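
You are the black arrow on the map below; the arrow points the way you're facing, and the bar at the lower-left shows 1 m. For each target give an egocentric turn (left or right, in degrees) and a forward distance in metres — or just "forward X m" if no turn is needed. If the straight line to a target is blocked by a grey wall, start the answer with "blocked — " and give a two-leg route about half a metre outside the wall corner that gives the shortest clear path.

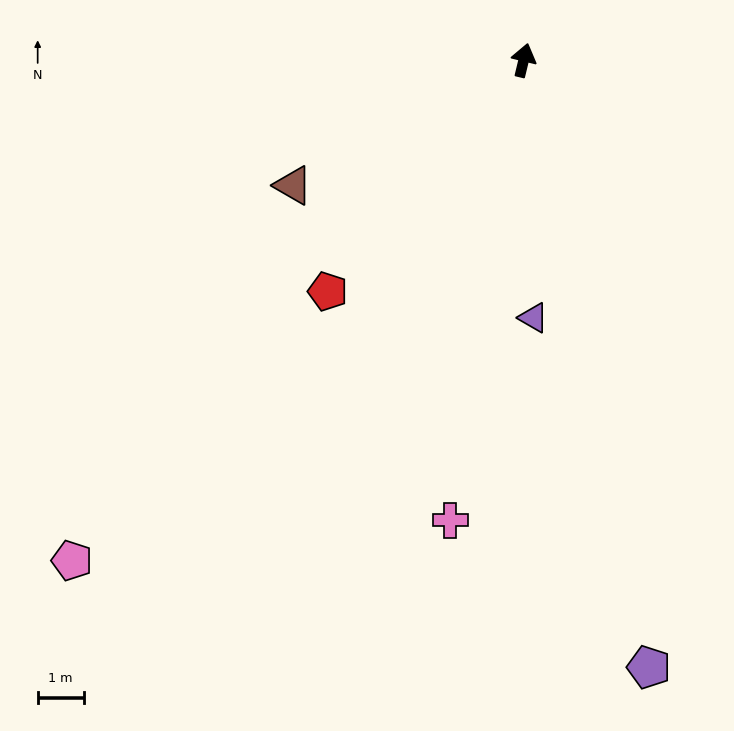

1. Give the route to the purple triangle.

turn right 164°, forward 5.6 m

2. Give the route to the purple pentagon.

turn right 155°, forward 13.5 m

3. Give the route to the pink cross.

turn right 176°, forward 10.2 m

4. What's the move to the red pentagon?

turn left 153°, forward 6.6 m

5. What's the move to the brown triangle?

turn left 132°, forward 5.7 m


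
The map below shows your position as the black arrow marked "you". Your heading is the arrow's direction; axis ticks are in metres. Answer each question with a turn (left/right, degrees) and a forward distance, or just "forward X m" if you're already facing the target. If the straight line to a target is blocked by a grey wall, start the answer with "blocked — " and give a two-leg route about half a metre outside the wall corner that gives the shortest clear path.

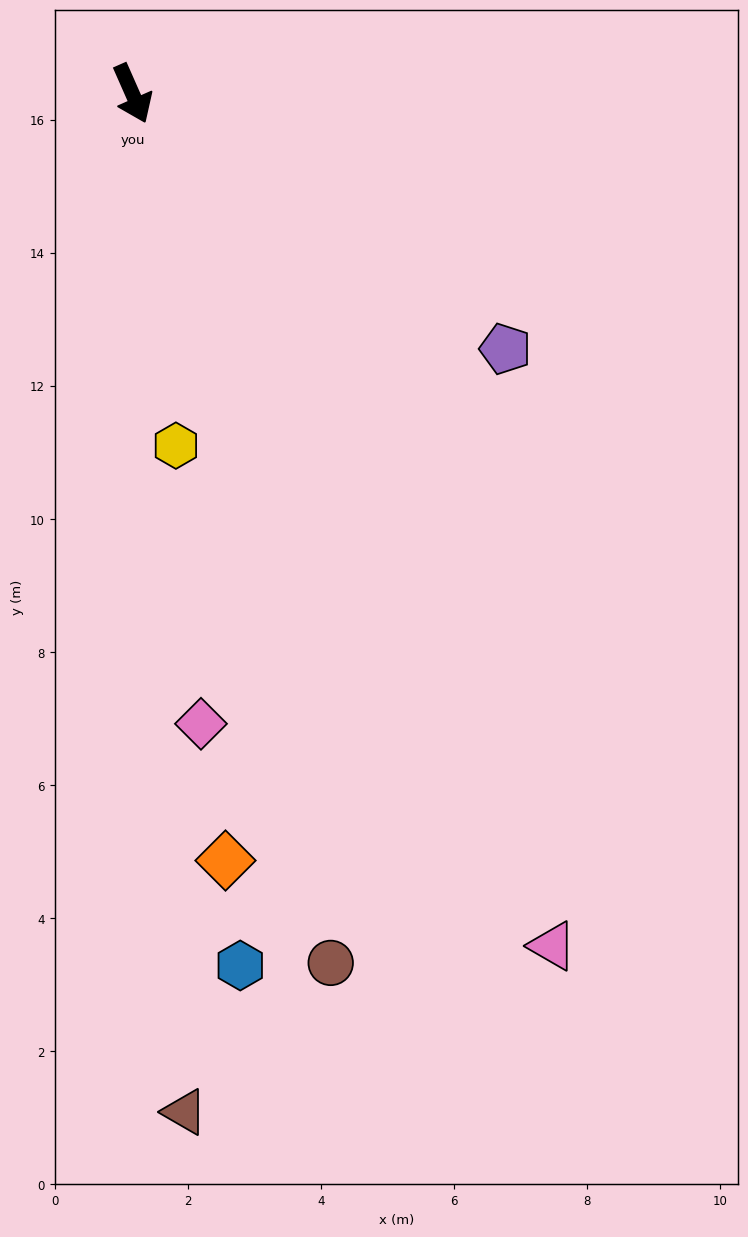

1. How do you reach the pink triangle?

turn left 2°, forward 14.3 m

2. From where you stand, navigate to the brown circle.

turn right 11°, forward 13.4 m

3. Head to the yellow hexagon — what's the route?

turn right 17°, forward 5.3 m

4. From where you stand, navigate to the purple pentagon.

turn left 32°, forward 6.8 m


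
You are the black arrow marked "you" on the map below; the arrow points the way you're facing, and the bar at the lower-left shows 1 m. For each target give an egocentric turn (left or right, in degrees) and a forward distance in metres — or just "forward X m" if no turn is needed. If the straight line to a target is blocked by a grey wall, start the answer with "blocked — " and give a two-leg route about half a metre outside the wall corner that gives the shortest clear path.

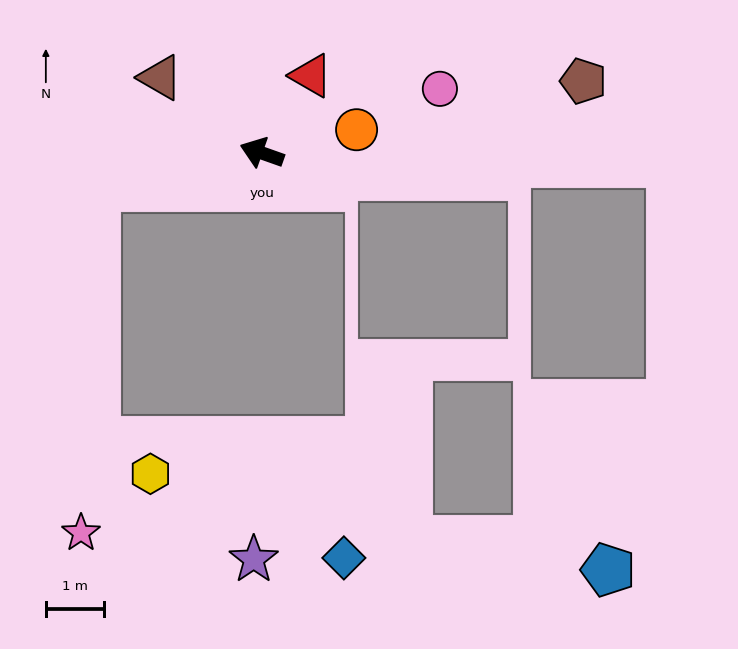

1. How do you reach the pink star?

blocked — turn left 31°, forward 2.9 m, then turn left 76°, forward 5.9 m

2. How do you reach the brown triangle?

turn right 17°, forward 2.2 m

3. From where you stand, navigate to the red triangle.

turn right 103°, forward 1.6 m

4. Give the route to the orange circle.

turn right 147°, forward 1.7 m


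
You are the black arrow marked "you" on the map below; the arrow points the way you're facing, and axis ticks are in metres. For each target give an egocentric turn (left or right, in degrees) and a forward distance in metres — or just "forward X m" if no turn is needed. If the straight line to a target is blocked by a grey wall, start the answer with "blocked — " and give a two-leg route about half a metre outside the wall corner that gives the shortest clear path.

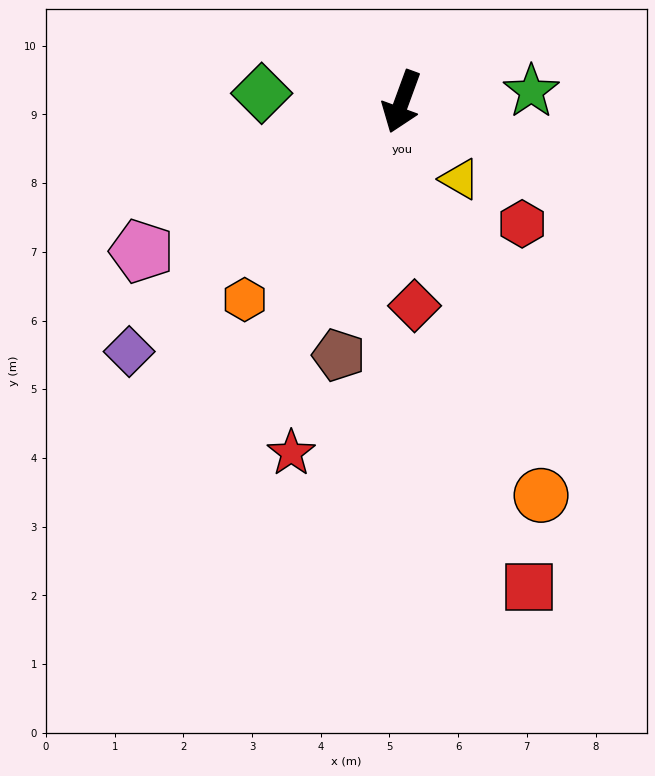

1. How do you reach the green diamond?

turn right 73°, forward 2.0 m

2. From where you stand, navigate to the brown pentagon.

turn left 6°, forward 3.8 m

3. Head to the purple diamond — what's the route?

turn right 27°, forward 5.4 m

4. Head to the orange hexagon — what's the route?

turn right 18°, forward 3.7 m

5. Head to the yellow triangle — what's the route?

turn left 57°, forward 1.4 m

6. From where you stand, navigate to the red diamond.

turn left 24°, forward 3.0 m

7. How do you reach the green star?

turn left 115°, forward 1.9 m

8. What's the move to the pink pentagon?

turn right 40°, forward 4.4 m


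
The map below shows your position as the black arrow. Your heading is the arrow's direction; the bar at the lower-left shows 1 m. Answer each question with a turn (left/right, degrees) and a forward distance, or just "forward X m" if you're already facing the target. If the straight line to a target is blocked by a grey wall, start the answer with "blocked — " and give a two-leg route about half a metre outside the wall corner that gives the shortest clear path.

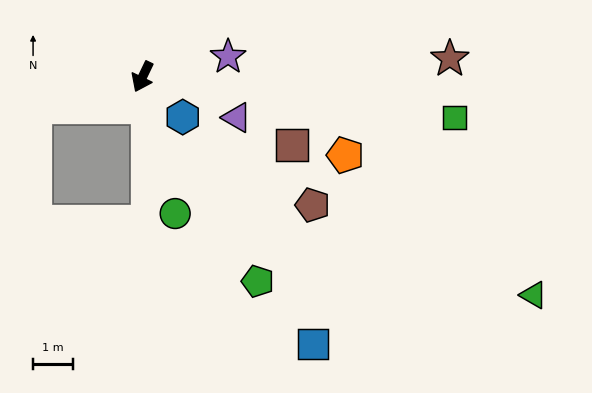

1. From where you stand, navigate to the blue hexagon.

turn left 71°, forward 1.4 m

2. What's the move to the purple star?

turn left 129°, forward 2.2 m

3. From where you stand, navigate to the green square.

turn left 108°, forward 7.8 m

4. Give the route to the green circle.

turn left 39°, forward 3.5 m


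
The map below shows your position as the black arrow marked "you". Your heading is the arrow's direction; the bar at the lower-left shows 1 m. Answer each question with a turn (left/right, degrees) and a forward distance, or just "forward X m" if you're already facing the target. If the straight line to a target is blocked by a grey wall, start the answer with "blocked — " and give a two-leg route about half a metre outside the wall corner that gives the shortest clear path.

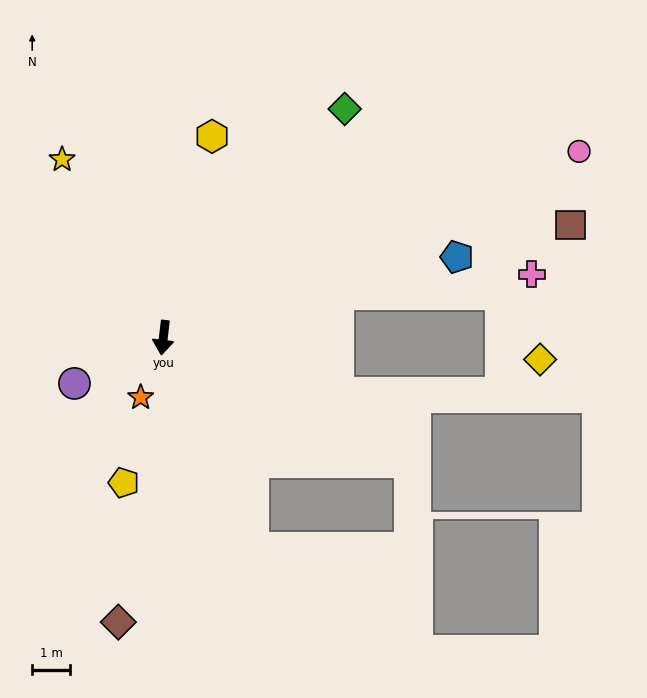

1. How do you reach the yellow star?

turn right 144°, forward 5.4 m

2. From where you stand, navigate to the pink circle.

turn left 121°, forward 12.1 m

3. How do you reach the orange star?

turn right 14°, forward 1.7 m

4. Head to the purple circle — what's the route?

turn right 56°, forward 2.6 m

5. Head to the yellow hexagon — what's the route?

turn left 173°, forward 5.5 m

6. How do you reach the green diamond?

turn left 148°, forward 7.7 m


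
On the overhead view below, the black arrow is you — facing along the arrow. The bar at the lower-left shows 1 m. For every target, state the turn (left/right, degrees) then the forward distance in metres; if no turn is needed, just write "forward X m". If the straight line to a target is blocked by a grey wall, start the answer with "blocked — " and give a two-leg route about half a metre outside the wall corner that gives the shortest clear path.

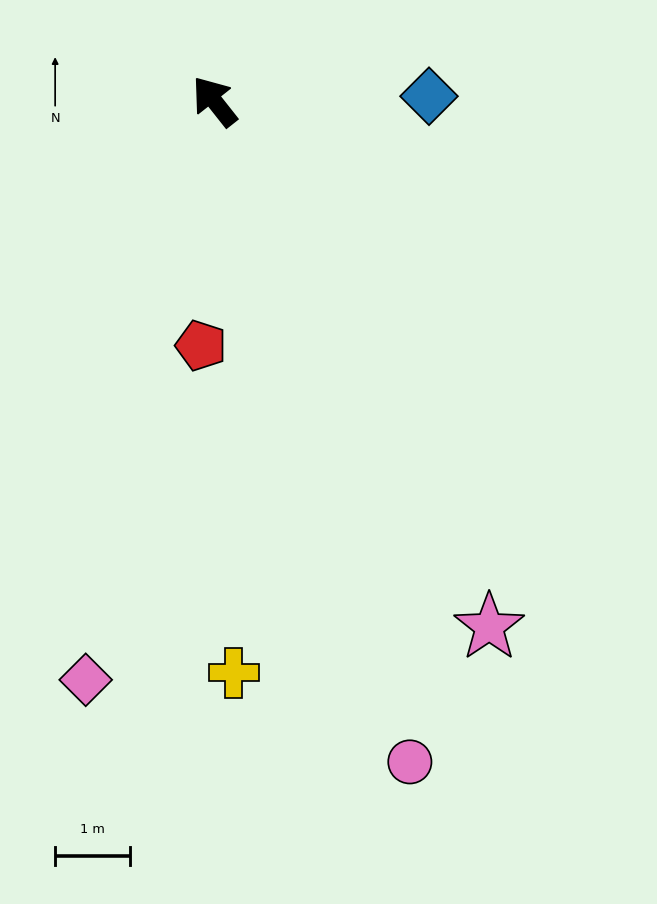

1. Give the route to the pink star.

turn left 169°, forward 7.9 m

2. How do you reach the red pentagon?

turn left 139°, forward 3.3 m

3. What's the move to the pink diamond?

turn left 129°, forward 7.9 m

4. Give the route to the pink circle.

turn left 158°, forward 9.2 m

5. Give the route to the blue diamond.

turn right 127°, forward 2.9 m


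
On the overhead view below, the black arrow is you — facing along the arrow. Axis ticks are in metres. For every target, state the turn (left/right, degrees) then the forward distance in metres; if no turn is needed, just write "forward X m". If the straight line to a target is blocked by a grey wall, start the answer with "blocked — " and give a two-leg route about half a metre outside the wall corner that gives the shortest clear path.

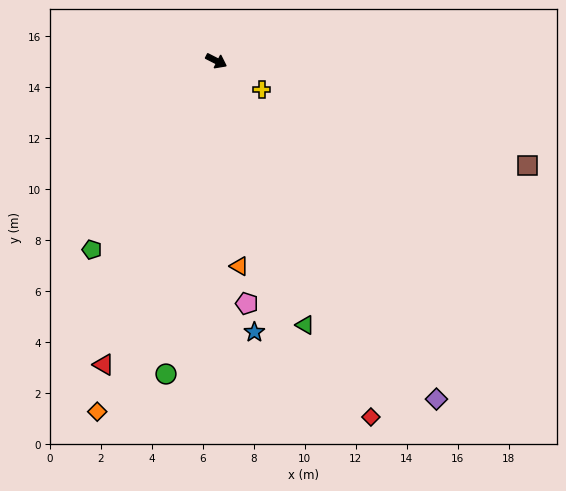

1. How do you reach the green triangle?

turn right 44°, forward 10.9 m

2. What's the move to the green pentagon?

turn right 96°, forward 8.9 m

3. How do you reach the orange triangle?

turn right 57°, forward 8.1 m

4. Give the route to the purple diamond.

turn right 30°, forward 15.8 m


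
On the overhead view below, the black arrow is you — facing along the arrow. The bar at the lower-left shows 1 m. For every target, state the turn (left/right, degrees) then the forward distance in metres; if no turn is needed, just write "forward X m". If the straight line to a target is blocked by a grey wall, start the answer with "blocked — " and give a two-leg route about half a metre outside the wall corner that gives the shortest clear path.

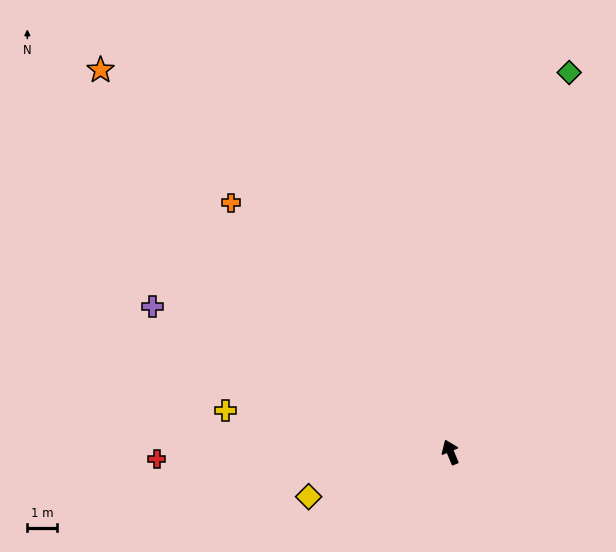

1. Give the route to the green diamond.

turn right 40°, forward 13.2 m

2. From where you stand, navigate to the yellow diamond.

turn left 85°, forward 4.9 m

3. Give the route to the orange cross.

turn left 19°, forward 11.1 m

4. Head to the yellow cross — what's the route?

turn left 57°, forward 7.6 m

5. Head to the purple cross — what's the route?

turn left 41°, forward 11.0 m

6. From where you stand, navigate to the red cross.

turn left 69°, forward 9.8 m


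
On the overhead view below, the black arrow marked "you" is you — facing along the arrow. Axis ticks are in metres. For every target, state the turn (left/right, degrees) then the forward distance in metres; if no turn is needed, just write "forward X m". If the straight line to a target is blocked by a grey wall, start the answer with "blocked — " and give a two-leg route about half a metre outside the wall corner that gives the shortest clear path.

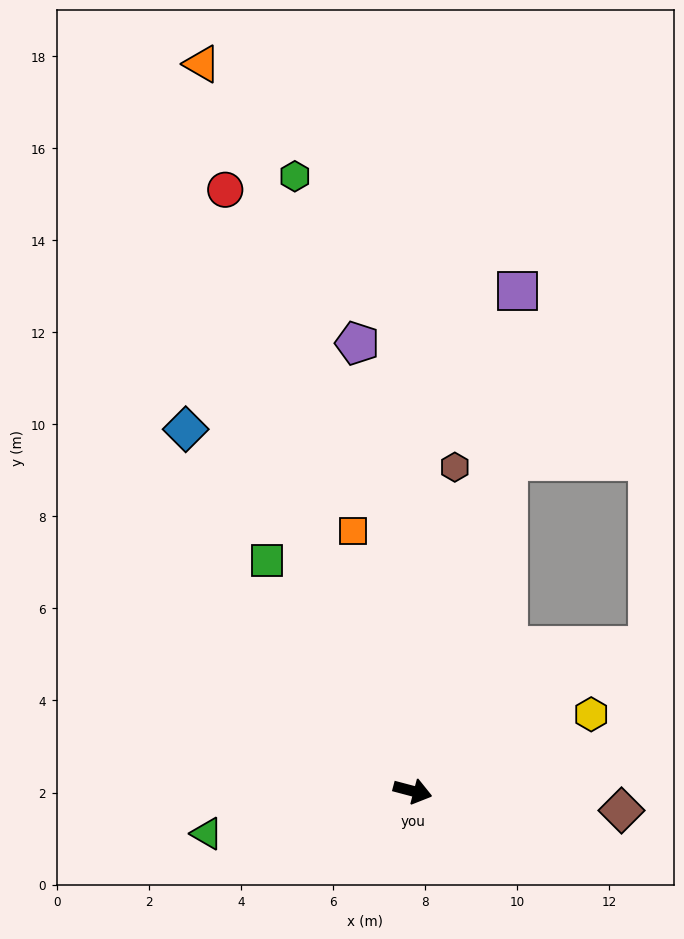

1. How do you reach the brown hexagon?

turn left 97°, forward 7.1 m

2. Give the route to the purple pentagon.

turn left 112°, forward 9.8 m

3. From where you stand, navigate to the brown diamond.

turn left 10°, forward 4.6 m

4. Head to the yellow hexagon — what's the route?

turn left 38°, forward 4.2 m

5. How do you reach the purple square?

turn left 93°, forward 11.1 m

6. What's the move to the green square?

turn left 137°, forward 5.9 m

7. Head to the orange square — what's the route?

turn left 118°, forward 5.8 m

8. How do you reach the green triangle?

turn right 153°, forward 4.6 m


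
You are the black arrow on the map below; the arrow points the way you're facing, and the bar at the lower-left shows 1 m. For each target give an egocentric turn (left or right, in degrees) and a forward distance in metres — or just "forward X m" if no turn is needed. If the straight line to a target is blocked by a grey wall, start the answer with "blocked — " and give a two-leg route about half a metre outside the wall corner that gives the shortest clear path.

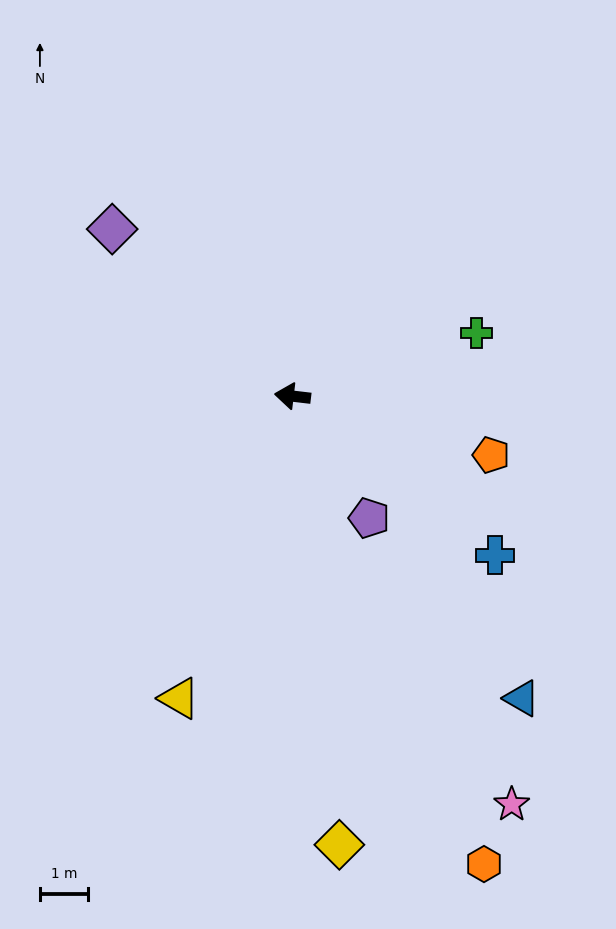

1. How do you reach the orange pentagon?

turn left 170°, forward 4.3 m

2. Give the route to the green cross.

turn right 154°, forward 4.0 m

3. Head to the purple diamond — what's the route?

turn right 36°, forward 5.1 m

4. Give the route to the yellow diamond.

turn left 103°, forward 9.3 m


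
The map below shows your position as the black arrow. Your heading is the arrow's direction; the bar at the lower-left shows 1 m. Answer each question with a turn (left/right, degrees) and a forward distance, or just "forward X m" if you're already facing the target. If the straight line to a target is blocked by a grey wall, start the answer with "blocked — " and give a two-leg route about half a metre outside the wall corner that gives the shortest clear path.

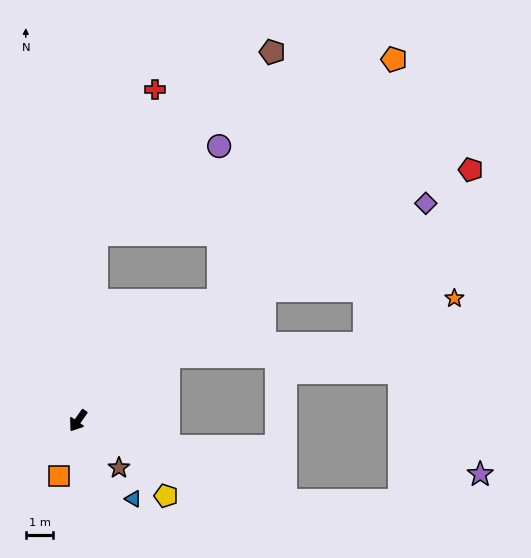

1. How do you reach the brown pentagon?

blocked — turn left 166°, forward 6.7 m, then turn left 37°, forward 9.2 m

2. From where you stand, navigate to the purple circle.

blocked — turn right 151°, forward 6.8 m, then turn right 48°, forward 5.5 m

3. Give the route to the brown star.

turn left 76°, forward 2.3 m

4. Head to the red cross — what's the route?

blocked — turn right 151°, forward 6.8 m, then turn right 16°, forward 5.6 m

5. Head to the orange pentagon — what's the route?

blocked — turn left 166°, forward 6.7 m, then turn left 13°, forward 10.8 m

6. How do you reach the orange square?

turn left 16°, forward 2.1 m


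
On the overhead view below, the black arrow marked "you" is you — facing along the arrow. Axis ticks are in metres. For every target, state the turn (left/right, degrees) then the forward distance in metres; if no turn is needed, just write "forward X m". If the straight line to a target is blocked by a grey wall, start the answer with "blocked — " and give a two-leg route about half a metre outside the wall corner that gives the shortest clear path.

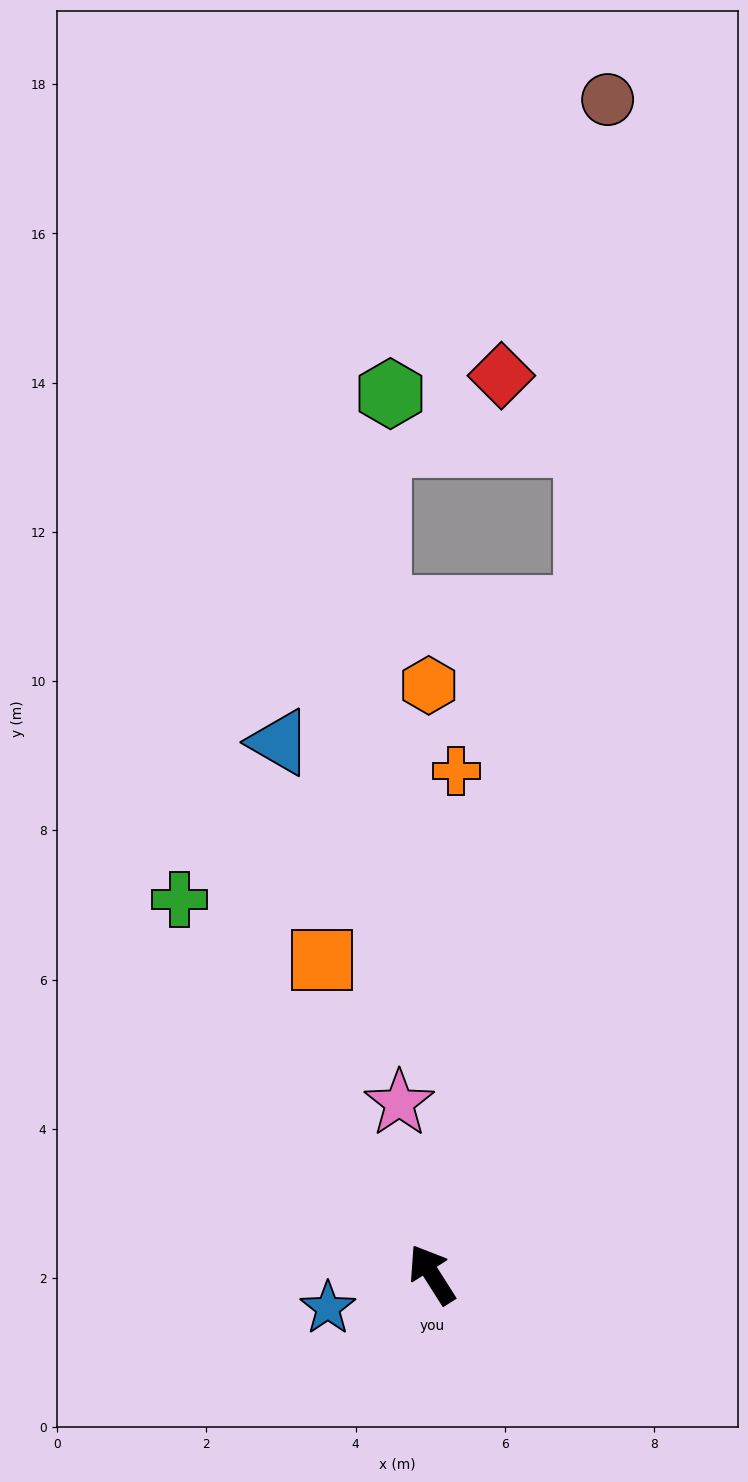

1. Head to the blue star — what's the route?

turn left 76°, forward 1.5 m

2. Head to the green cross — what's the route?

forward 6.1 m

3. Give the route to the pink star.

turn right 22°, forward 2.3 m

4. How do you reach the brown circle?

blocked — turn right 45°, forward 9.2 m, then turn left 10°, forward 6.8 m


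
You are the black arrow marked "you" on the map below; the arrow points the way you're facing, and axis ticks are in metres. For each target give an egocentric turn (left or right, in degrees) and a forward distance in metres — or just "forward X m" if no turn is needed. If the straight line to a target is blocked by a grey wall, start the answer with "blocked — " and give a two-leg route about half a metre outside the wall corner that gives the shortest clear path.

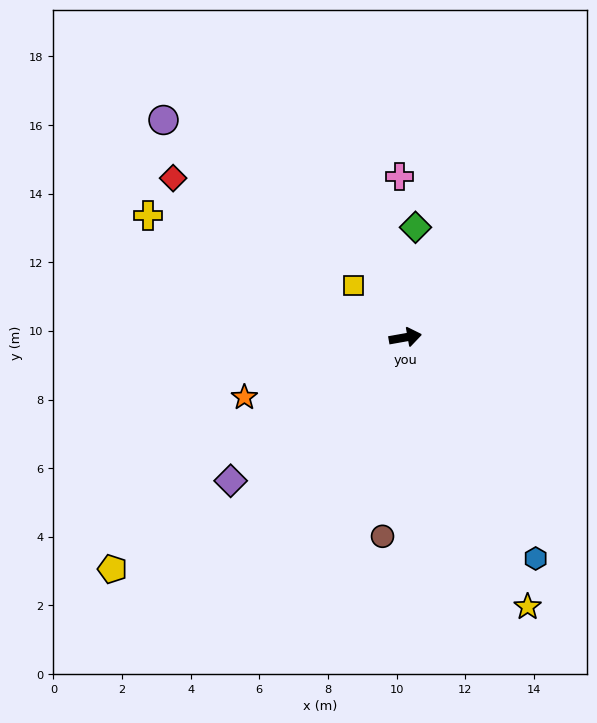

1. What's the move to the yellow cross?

turn left 145°, forward 8.3 m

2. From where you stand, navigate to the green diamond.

turn left 75°, forward 3.2 m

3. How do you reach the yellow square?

turn left 125°, forward 2.1 m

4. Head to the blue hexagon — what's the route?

turn right 70°, forward 7.5 m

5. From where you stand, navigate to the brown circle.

turn right 107°, forward 5.8 m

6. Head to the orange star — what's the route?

turn right 170°, forward 5.0 m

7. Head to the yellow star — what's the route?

turn right 76°, forward 8.6 m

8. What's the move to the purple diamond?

turn right 151°, forward 6.6 m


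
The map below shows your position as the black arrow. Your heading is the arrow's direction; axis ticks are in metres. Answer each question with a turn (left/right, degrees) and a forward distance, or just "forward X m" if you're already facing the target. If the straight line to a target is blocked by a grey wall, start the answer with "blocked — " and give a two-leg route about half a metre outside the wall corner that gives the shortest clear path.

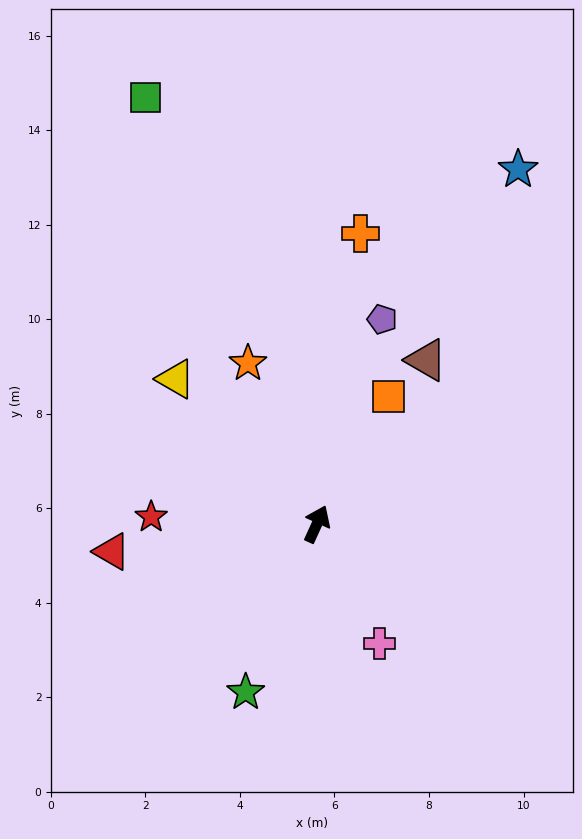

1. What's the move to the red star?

turn left 112°, forward 3.5 m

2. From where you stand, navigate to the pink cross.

turn right 128°, forward 2.9 m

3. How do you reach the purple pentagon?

turn left 7°, forward 4.5 m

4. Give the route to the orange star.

turn left 48°, forward 3.7 m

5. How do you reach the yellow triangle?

turn left 69°, forward 4.3 m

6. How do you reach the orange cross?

turn left 16°, forward 6.2 m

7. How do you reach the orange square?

turn right 5°, forward 3.1 m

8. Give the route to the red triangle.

turn left 122°, forward 4.4 m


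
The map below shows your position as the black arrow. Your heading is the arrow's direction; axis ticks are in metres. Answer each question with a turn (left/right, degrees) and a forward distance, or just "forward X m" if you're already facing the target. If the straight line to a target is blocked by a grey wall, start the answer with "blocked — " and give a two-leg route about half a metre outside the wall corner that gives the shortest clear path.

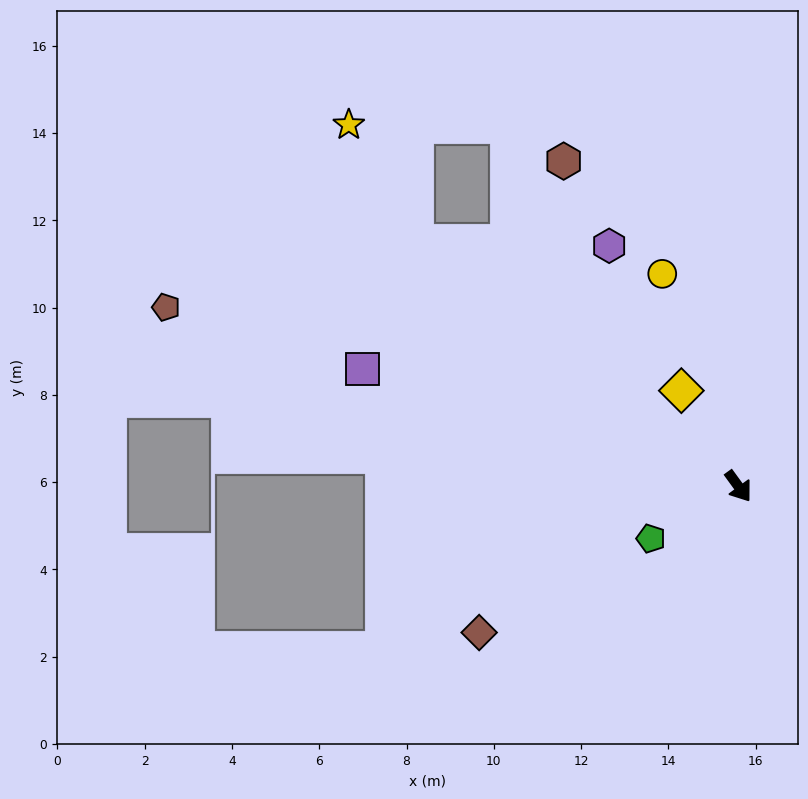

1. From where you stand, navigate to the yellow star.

blocked — turn right 163°, forward 9.3 m, then turn right 24°, forward 3.1 m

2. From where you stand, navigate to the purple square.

turn right 143°, forward 9.0 m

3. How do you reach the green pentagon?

turn right 95°, forward 2.3 m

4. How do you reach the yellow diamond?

turn left 175°, forward 2.6 m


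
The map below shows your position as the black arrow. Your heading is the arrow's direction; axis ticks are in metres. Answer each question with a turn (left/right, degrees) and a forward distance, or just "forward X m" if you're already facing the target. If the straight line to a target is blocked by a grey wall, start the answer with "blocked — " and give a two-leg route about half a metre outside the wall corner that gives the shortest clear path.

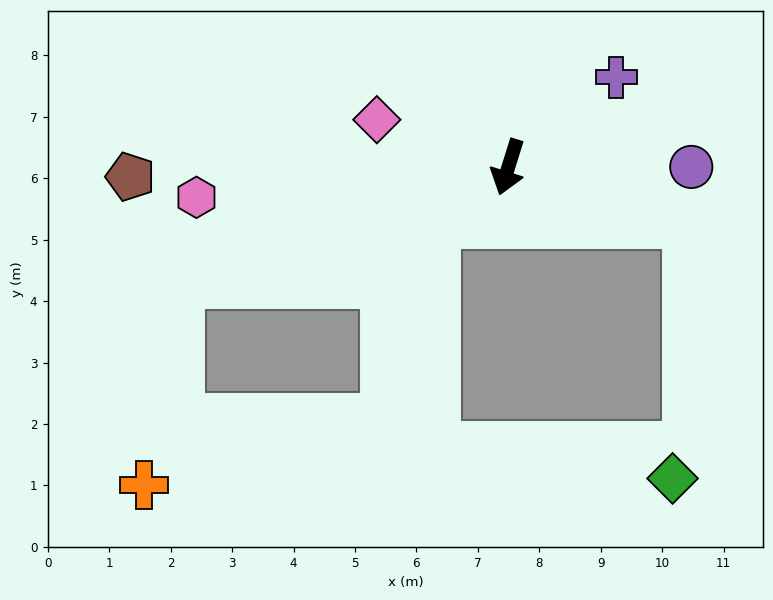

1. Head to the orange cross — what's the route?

blocked — turn right 53°, forward 5.7 m, then turn left 61°, forward 3.3 m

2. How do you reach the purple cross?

turn left 147°, forward 2.3 m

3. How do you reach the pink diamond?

turn right 93°, forward 2.3 m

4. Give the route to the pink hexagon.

turn right 67°, forward 5.1 m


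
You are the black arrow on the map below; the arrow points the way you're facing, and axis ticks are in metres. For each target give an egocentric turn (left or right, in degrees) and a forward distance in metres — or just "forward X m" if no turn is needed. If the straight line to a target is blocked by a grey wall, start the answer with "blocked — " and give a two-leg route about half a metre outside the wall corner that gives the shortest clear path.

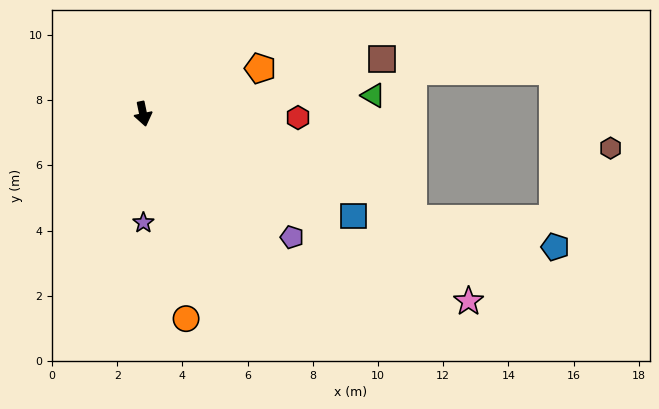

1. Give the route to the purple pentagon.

turn left 39°, forward 5.9 m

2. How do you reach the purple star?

turn right 12°, forward 3.3 m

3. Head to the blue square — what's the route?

turn left 52°, forward 7.2 m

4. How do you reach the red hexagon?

turn left 77°, forward 4.8 m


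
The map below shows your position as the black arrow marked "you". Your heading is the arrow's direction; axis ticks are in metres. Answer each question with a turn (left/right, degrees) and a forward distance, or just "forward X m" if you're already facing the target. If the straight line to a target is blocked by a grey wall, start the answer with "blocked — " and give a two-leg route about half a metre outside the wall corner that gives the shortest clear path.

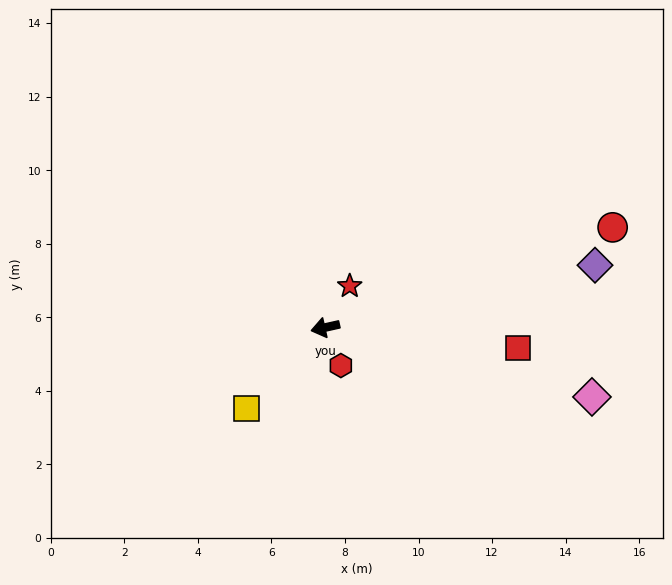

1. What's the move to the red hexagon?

turn left 100°, forward 1.1 m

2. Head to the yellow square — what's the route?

turn left 33°, forward 3.1 m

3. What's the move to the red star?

turn right 133°, forward 1.3 m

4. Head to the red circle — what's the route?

turn right 173°, forward 8.3 m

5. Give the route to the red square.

turn left 161°, forward 5.3 m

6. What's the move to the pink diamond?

turn left 153°, forward 7.5 m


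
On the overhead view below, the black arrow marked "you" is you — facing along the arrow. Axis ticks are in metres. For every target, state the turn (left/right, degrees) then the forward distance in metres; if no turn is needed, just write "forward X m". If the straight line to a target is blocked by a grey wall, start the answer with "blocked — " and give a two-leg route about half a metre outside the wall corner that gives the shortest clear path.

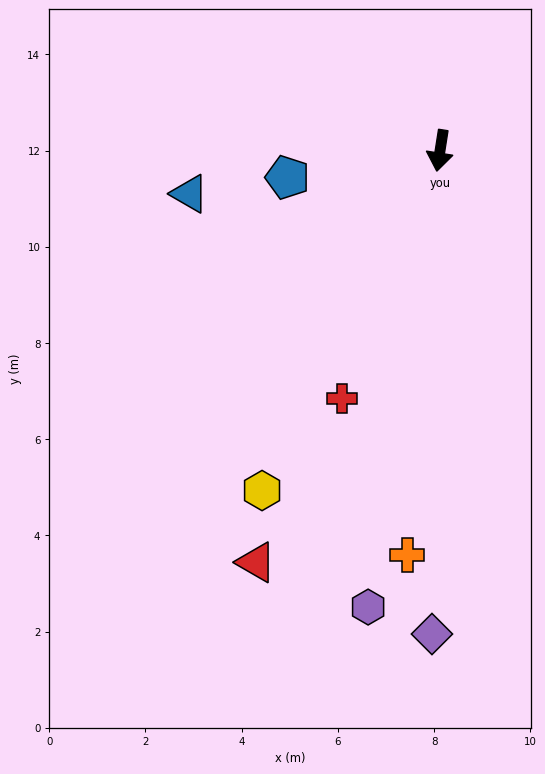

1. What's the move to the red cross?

turn right 13°, forward 5.5 m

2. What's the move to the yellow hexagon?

turn right 19°, forward 8.0 m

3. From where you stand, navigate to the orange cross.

turn left 4°, forward 8.4 m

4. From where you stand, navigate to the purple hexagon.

forward 9.6 m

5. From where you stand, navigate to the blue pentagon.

turn right 71°, forward 3.2 m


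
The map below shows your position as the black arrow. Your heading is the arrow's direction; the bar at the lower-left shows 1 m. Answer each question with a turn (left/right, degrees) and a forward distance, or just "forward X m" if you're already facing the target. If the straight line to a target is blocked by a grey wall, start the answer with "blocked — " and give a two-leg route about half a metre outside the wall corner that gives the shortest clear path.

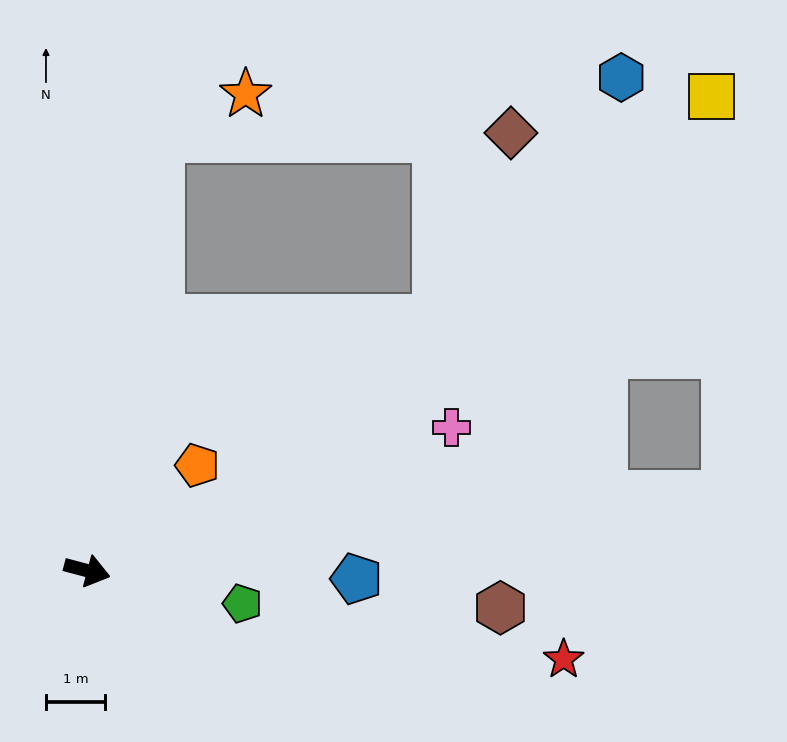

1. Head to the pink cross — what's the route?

turn left 36°, forward 6.6 m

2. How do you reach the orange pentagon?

turn left 59°, forward 2.6 m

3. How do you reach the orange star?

blocked — turn left 95°, forward 7.4 m, then turn right 53°, forward 1.6 m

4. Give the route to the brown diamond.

blocked — turn left 95°, forward 7.4 m, then turn right 79°, forward 6.0 m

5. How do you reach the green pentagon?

turn left 3°, forward 2.7 m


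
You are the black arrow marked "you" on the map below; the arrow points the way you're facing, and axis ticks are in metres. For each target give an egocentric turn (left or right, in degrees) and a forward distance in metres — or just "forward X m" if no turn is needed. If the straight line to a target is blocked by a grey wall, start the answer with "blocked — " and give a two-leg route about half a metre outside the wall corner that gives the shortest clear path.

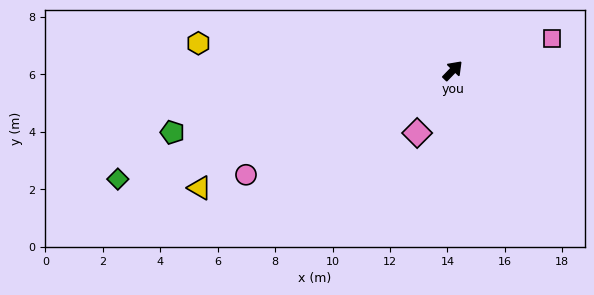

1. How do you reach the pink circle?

turn left 161°, forward 8.1 m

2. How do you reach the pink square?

turn right 28°, forward 3.6 m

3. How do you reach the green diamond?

turn left 152°, forward 12.3 m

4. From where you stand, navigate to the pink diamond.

turn right 166°, forward 2.5 m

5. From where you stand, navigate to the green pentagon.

turn left 146°, forward 10.0 m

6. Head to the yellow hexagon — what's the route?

turn left 128°, forward 8.9 m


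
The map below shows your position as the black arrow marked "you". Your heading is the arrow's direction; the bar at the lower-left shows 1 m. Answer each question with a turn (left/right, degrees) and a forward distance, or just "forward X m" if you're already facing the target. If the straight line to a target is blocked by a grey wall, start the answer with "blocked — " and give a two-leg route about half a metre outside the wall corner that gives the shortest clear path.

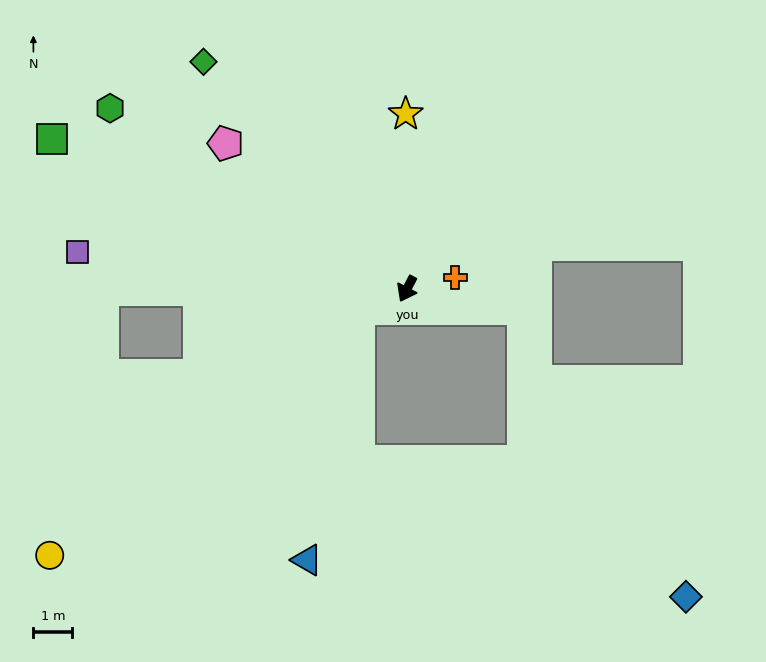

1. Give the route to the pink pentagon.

turn right 101°, forward 6.0 m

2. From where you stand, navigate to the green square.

turn right 85°, forward 10.0 m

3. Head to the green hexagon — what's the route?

turn right 94°, forward 9.0 m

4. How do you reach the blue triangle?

blocked — turn right 40°, forward 1.4 m, then turn left 56°, forward 6.6 m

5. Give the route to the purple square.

turn right 69°, forward 8.6 m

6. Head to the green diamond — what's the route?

turn right 111°, forward 7.9 m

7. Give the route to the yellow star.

turn right 152°, forward 4.5 m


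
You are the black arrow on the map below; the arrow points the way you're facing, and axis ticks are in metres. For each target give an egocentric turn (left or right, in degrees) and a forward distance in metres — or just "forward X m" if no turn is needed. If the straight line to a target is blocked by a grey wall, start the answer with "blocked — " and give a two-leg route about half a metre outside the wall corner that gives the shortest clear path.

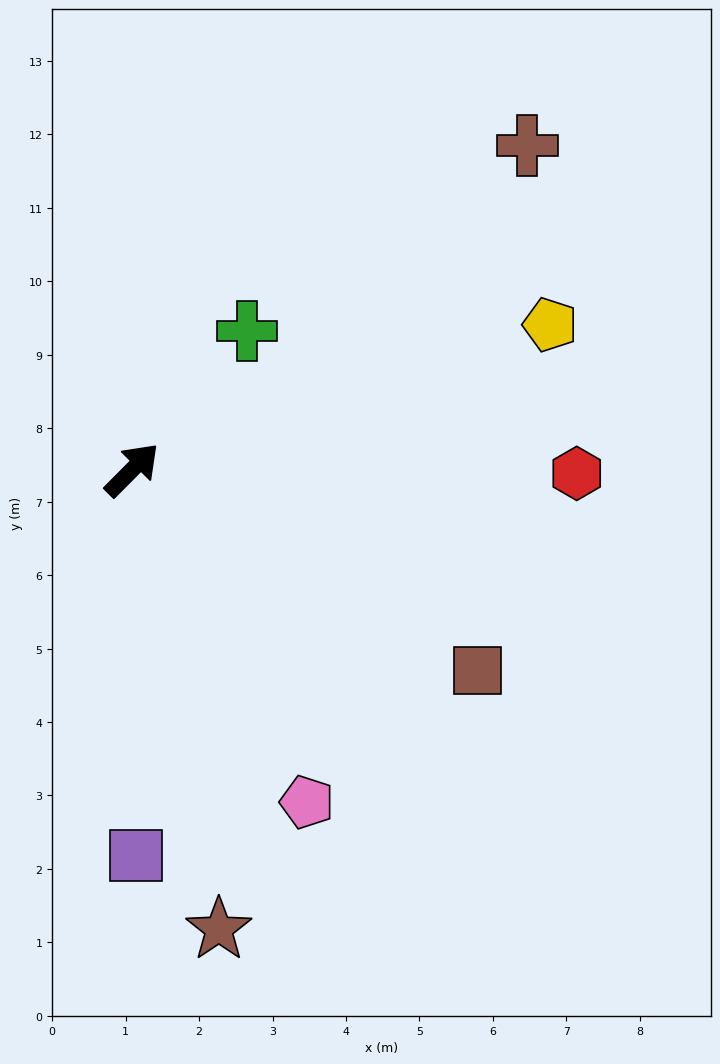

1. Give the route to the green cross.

turn left 5°, forward 2.5 m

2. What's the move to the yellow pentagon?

turn right 26°, forward 6.0 m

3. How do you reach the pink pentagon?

turn right 107°, forward 5.1 m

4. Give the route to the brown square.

turn right 75°, forward 5.4 m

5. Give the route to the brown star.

turn right 124°, forward 6.4 m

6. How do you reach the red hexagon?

turn right 46°, forward 6.1 m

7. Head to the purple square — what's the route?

turn right 135°, forward 5.3 m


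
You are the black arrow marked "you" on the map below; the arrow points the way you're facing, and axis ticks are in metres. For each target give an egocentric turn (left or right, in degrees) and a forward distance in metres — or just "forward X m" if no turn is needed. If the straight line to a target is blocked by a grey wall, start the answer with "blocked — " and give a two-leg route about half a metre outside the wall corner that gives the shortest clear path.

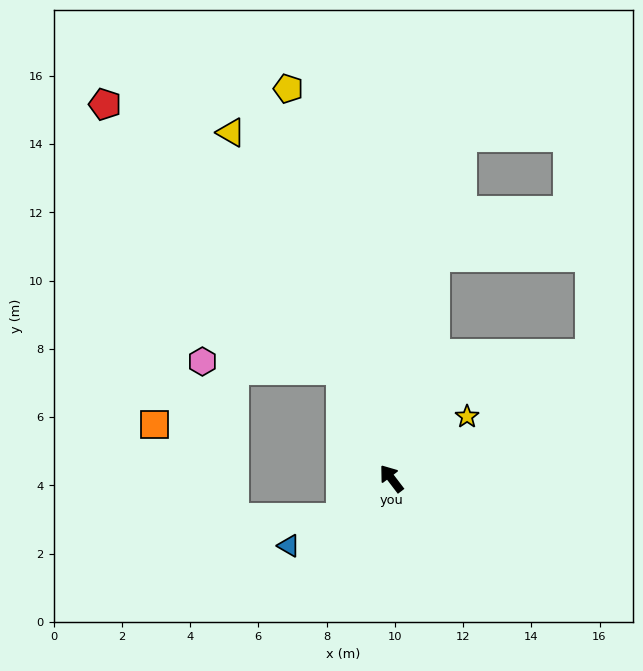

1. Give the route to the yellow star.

turn right 88°, forward 2.9 m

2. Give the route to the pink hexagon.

blocked — turn right 12°, forward 3.5 m, then turn left 61°, forward 4.1 m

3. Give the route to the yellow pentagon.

turn right 23°, forward 11.8 m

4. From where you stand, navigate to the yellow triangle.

turn right 13°, forward 11.2 m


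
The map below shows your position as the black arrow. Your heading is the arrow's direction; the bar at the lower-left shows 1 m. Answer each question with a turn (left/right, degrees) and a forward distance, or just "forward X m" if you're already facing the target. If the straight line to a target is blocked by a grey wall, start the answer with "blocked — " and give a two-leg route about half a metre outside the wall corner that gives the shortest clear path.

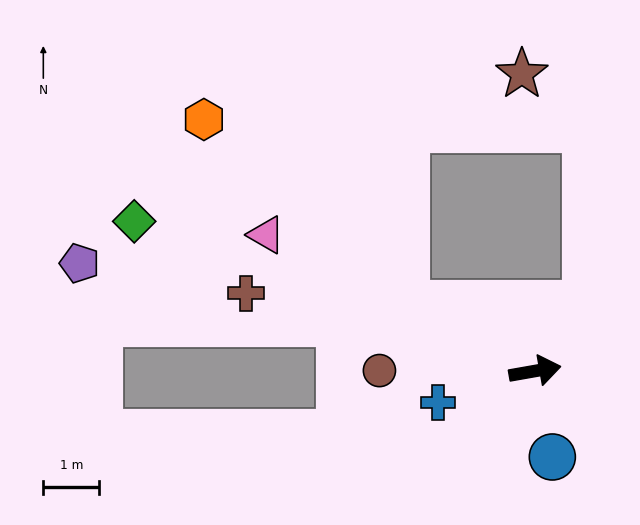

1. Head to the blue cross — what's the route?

turn right 172°, forward 1.8 m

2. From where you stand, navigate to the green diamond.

turn left 150°, forward 7.6 m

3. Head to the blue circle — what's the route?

turn right 89°, forward 1.6 m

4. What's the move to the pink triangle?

turn left 143°, forward 5.4 m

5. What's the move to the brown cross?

turn left 155°, forward 5.3 m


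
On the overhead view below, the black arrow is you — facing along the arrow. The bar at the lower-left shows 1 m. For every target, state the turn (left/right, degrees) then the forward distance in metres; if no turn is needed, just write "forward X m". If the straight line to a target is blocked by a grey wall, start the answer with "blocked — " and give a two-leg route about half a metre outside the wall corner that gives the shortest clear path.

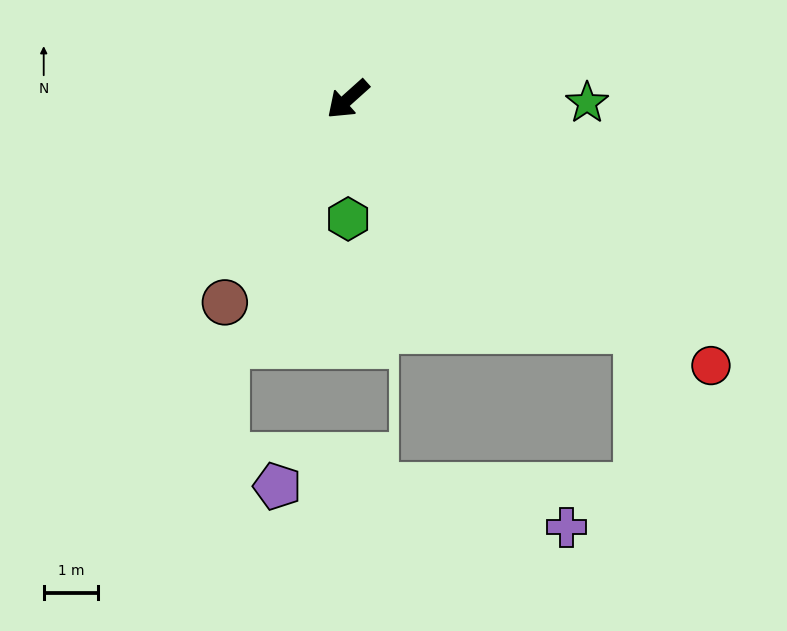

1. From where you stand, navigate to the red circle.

turn left 102°, forward 8.2 m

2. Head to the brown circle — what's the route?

turn left 17°, forward 4.3 m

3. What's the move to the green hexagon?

turn left 48°, forward 2.2 m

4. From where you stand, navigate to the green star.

turn left 137°, forward 4.4 m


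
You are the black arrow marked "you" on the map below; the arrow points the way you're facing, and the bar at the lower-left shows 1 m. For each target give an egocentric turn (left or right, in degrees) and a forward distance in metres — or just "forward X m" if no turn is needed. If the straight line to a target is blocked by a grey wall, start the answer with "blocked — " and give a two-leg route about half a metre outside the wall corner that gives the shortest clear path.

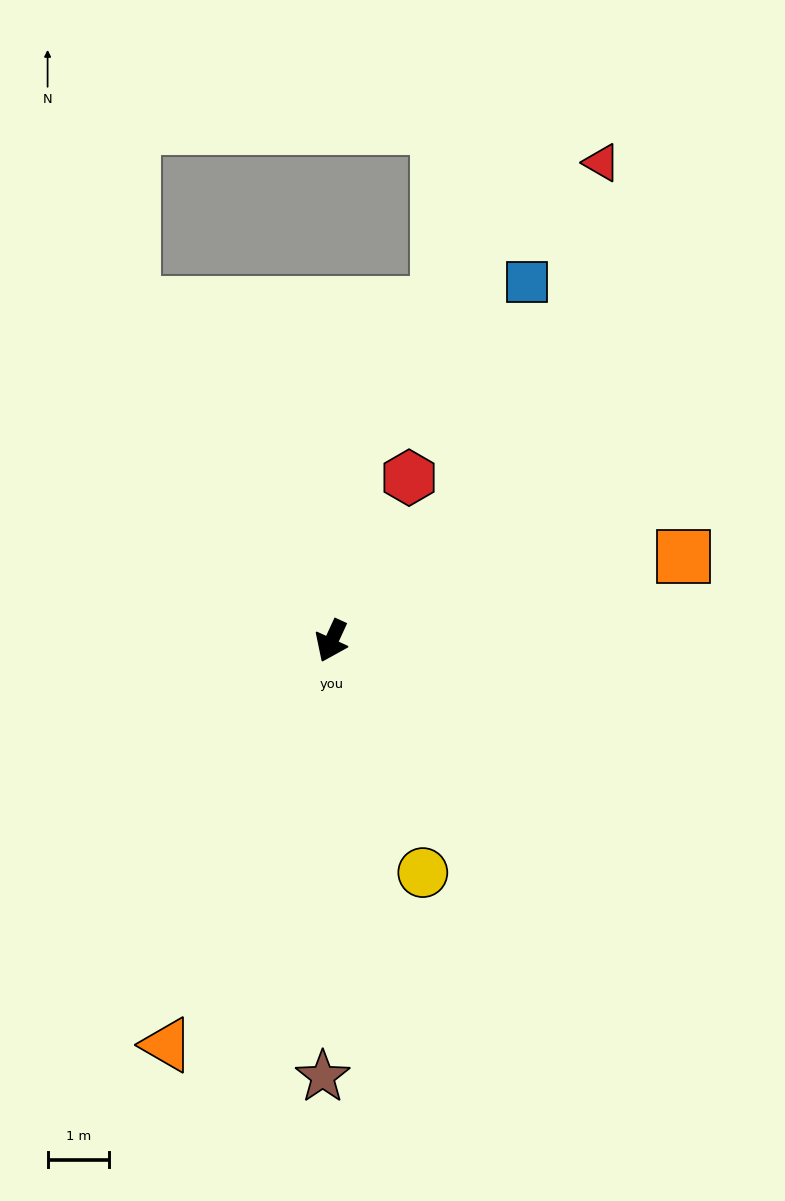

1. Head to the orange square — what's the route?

turn left 128°, forward 5.8 m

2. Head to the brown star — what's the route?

turn left 24°, forward 7.0 m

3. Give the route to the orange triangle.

turn left 3°, forward 7.0 m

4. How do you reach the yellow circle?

turn left 46°, forward 4.0 m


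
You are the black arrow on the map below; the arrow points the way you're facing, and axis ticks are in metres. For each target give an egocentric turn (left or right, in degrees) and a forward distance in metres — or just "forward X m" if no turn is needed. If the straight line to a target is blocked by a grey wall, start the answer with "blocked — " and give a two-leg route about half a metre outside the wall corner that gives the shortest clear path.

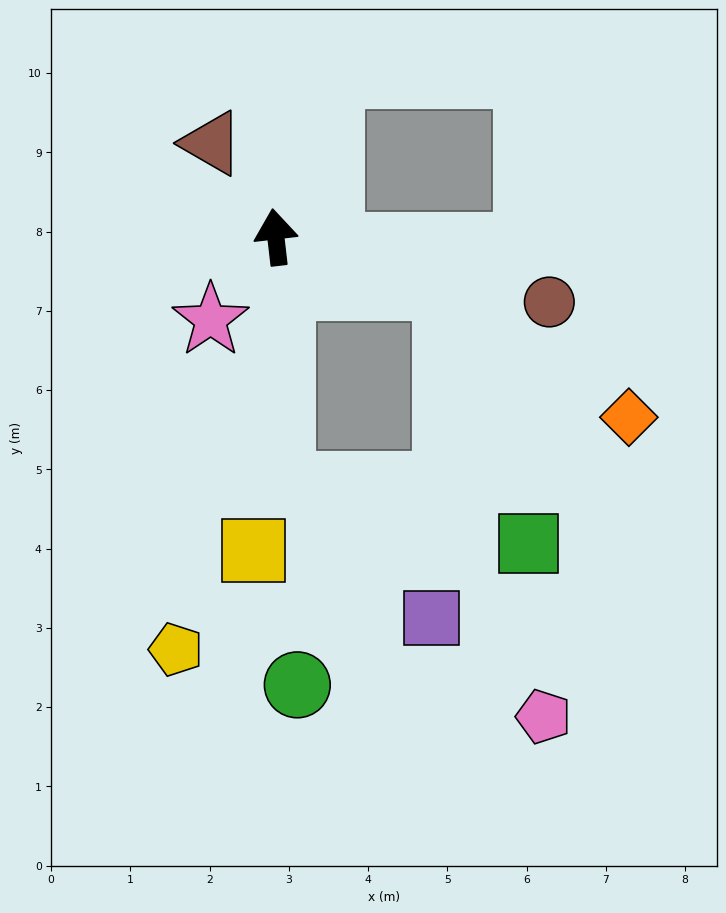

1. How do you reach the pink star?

turn left 135°, forward 1.3 m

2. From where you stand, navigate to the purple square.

blocked — turn left 175°, forward 3.1 m, then turn left 47°, forward 2.5 m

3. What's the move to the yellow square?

turn left 169°, forward 4.0 m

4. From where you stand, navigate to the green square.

blocked — turn right 113°, forward 2.2 m, then turn right 56°, forward 3.4 m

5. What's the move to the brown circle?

turn right 110°, forward 3.5 m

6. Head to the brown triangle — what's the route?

turn left 28°, forward 1.4 m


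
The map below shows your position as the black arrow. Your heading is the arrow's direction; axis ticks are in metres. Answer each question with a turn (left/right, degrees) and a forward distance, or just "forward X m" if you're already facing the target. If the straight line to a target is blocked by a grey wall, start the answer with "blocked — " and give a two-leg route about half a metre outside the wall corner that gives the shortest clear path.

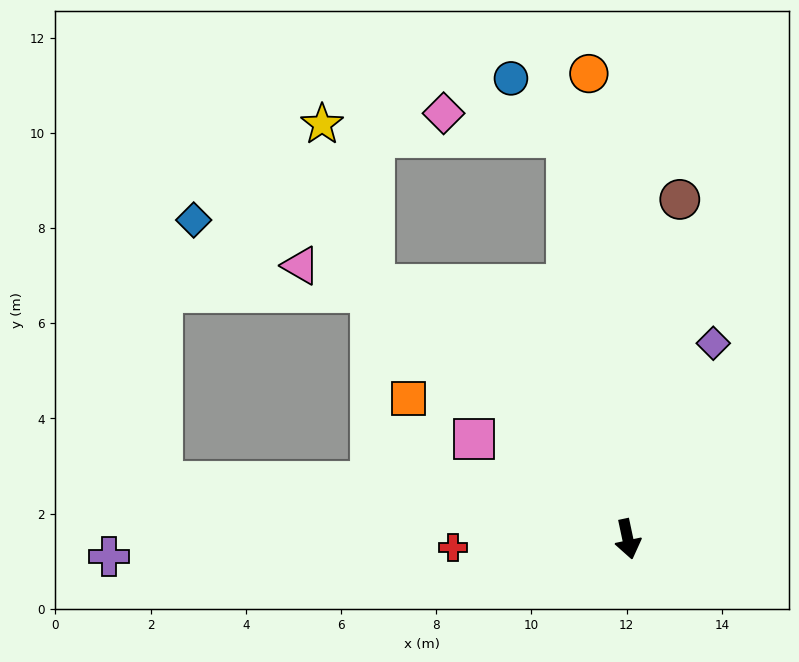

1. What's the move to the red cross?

turn right 99°, forward 3.7 m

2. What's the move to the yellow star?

blocked — turn right 147°, forward 7.5 m, then turn right 27°, forward 3.5 m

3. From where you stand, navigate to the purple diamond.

turn left 144°, forward 4.5 m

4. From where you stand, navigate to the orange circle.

turn left 173°, forward 9.8 m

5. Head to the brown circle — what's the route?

turn left 159°, forward 7.2 m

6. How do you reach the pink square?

turn right 135°, forward 3.9 m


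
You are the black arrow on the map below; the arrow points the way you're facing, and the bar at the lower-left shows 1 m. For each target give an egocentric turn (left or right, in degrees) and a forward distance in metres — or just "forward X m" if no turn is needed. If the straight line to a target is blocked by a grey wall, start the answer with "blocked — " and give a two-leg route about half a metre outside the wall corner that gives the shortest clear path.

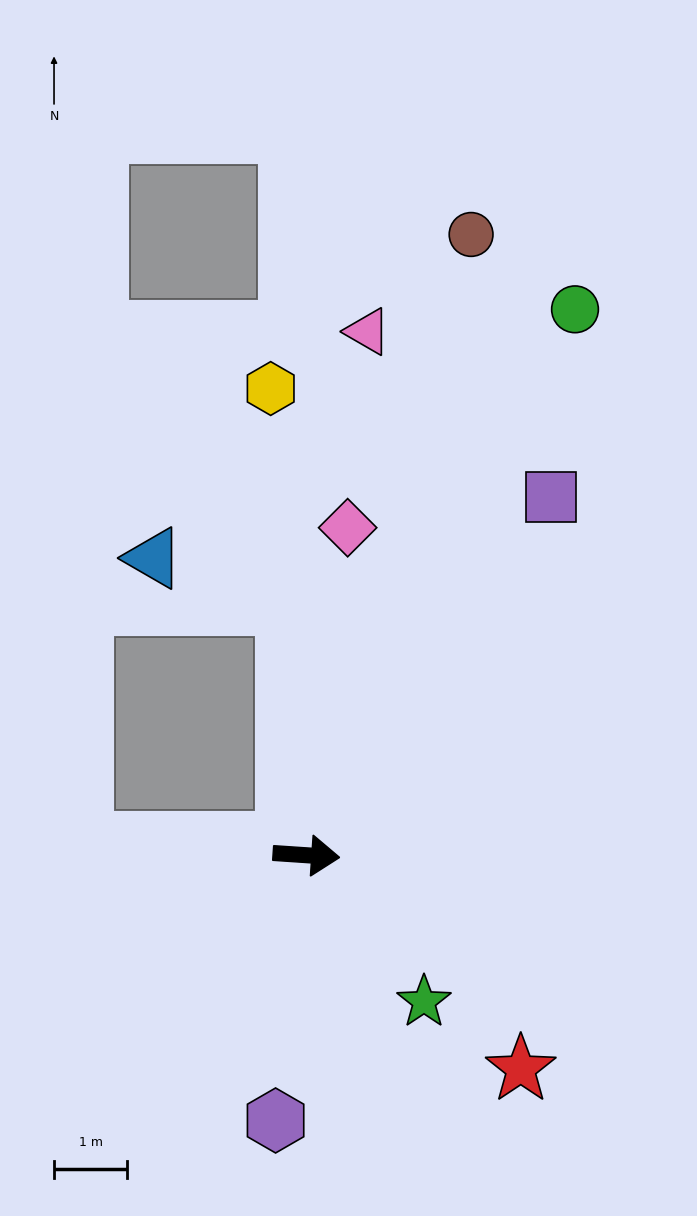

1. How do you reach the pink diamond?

turn left 87°, forward 4.5 m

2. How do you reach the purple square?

turn left 60°, forward 5.9 m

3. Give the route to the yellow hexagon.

turn left 98°, forward 6.4 m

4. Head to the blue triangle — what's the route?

blocked — turn left 98°, forward 3.4 m, then turn left 67°, forward 1.9 m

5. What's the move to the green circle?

turn left 68°, forward 8.3 m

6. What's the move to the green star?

turn right 47°, forward 2.6 m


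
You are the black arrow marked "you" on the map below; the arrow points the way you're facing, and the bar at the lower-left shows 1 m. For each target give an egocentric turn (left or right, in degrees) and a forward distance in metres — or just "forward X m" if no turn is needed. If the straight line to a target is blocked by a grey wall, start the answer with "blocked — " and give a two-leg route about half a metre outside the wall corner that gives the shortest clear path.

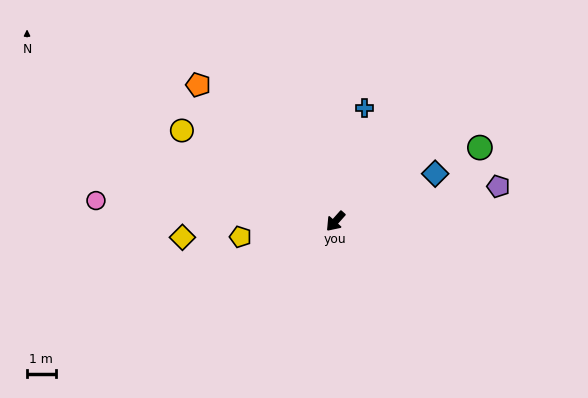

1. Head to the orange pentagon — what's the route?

turn right 93°, forward 6.8 m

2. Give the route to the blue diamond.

turn left 157°, forward 3.9 m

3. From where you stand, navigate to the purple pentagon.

turn left 144°, forward 5.8 m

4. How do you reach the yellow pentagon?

turn right 39°, forward 3.4 m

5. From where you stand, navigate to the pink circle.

turn right 53°, forward 8.4 m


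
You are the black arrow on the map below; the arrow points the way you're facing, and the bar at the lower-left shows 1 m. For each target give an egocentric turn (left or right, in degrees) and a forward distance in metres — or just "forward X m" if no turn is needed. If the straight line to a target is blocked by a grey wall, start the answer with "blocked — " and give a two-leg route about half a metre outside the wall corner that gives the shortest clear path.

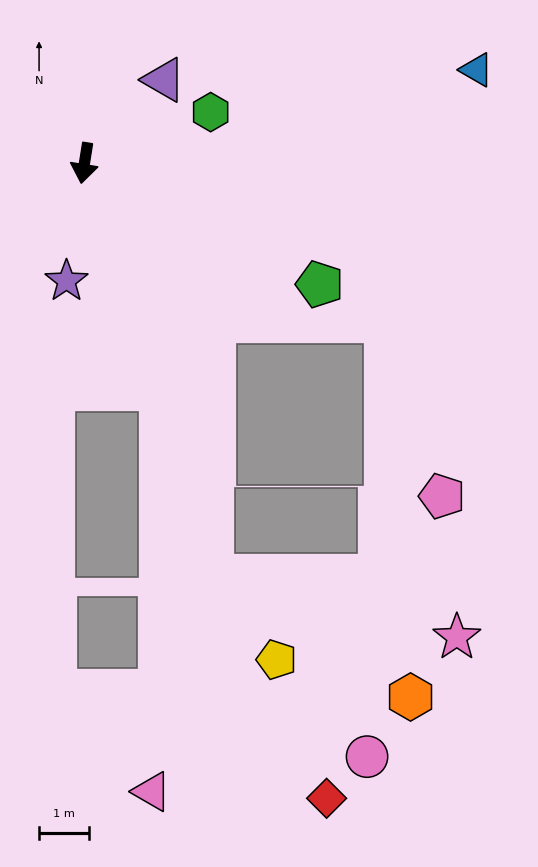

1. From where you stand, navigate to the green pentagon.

turn left 72°, forward 5.3 m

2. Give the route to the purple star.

forward 2.4 m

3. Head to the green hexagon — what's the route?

turn left 121°, forward 2.7 m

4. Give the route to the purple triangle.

turn left 145°, forward 2.3 m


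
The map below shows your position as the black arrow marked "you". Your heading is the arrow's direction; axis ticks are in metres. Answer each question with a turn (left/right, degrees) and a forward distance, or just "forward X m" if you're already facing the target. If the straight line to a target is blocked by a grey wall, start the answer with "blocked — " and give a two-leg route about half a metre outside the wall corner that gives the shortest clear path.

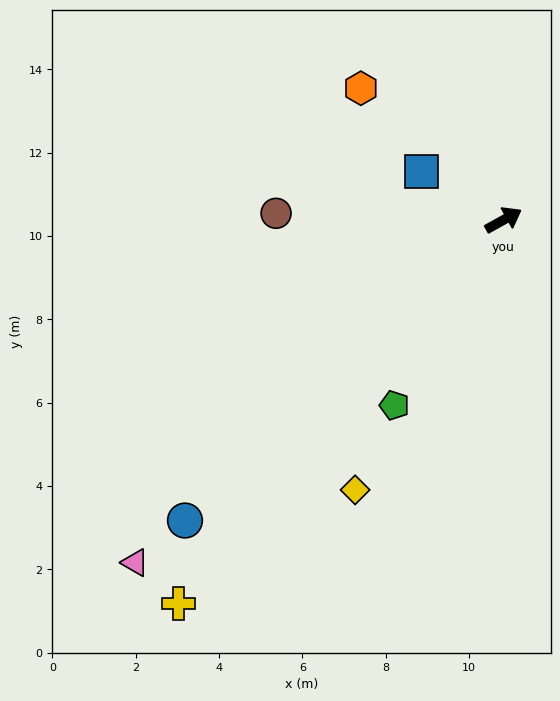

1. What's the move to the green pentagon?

turn right 150°, forward 5.2 m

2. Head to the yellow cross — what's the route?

turn right 159°, forward 12.1 m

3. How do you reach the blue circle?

turn right 166°, forward 10.5 m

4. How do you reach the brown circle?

turn left 149°, forward 5.5 m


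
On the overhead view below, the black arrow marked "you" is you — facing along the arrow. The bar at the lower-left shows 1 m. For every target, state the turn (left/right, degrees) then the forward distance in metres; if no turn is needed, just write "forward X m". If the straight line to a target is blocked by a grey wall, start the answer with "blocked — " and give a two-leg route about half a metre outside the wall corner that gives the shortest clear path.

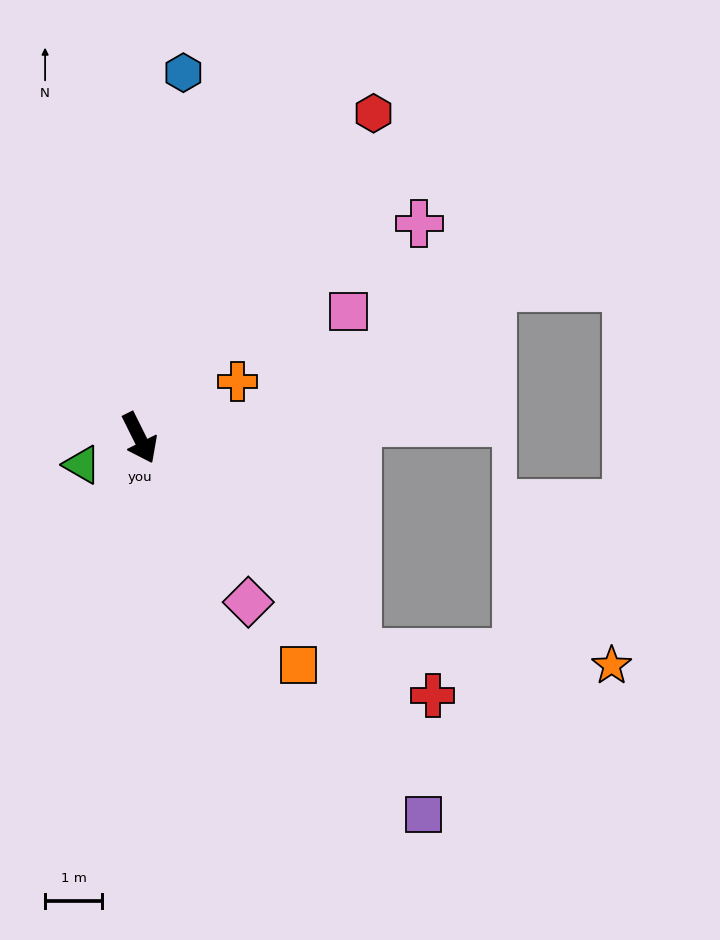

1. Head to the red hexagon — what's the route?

turn left 118°, forward 7.0 m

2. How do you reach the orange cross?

turn left 94°, forward 2.0 m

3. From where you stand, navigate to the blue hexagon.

turn left 147°, forward 6.4 m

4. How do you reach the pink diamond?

turn left 7°, forward 3.4 m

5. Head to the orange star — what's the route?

blocked — turn left 19°, forward 5.3 m, then turn left 42°, forward 4.4 m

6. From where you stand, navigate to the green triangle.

turn right 91°, forward 1.1 m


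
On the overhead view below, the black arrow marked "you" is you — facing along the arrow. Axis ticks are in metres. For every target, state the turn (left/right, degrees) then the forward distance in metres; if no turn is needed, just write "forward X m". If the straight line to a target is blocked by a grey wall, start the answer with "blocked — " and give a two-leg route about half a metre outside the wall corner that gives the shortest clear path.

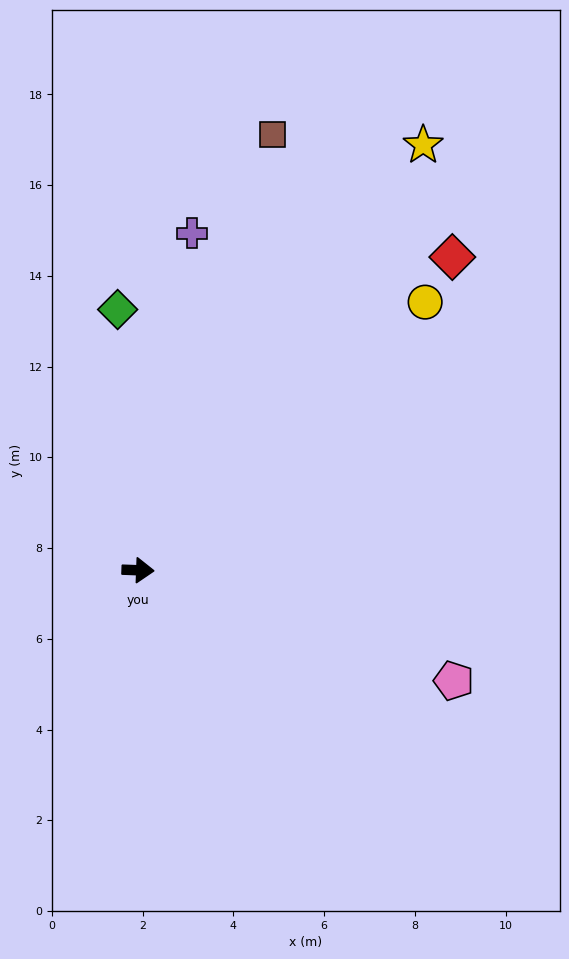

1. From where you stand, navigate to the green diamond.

turn left 97°, forward 5.8 m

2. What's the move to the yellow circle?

turn left 45°, forward 8.7 m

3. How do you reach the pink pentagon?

turn right 17°, forward 7.4 m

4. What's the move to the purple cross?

turn left 83°, forward 7.5 m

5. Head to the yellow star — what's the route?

turn left 58°, forward 11.3 m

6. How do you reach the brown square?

turn left 75°, forward 10.0 m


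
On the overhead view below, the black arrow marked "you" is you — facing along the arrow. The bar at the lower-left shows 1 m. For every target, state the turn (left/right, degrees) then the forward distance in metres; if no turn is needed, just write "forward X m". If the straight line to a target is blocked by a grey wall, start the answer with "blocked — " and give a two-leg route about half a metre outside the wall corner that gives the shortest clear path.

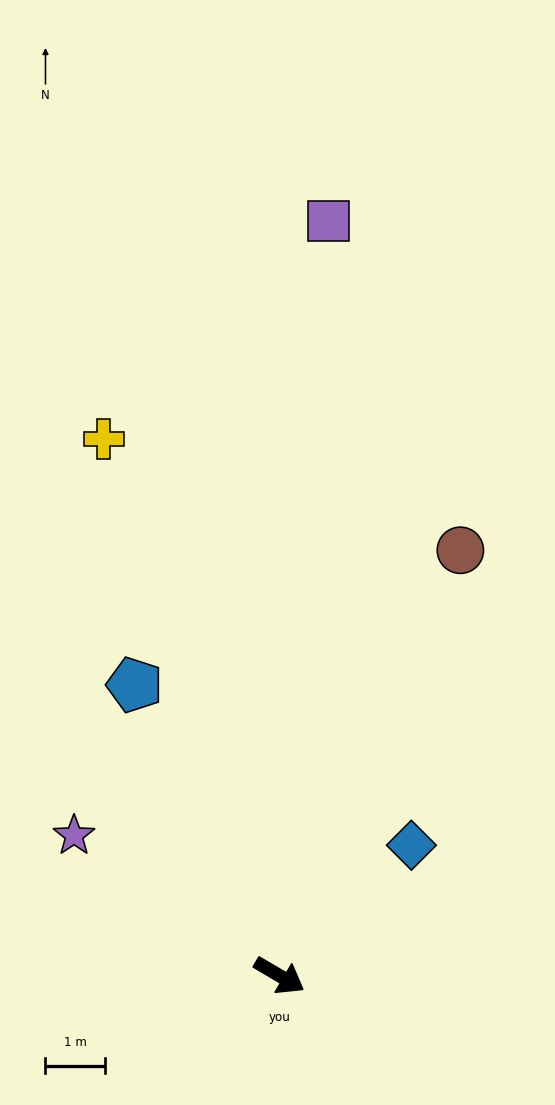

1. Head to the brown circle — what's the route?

turn left 97°, forward 7.7 m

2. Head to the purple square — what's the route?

turn left 117°, forward 12.6 m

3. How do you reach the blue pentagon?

turn left 147°, forward 5.4 m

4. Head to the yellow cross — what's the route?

turn left 139°, forward 9.4 m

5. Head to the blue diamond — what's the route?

turn left 75°, forward 3.1 m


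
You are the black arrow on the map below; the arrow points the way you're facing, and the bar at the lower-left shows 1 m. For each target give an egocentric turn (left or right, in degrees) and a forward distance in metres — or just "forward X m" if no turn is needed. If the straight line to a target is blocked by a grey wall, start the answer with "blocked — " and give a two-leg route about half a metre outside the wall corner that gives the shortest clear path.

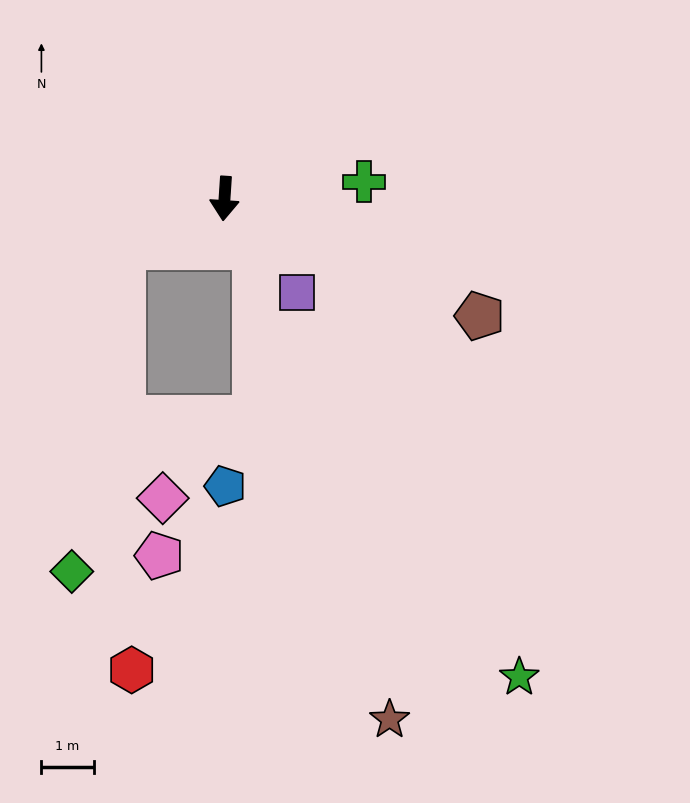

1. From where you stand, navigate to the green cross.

turn left 101°, forward 2.7 m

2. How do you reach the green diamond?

blocked — turn right 60°, forward 2.2 m, then turn left 55°, forward 6.3 m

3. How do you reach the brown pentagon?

turn left 69°, forward 5.4 m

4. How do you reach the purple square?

turn left 41°, forward 2.3 m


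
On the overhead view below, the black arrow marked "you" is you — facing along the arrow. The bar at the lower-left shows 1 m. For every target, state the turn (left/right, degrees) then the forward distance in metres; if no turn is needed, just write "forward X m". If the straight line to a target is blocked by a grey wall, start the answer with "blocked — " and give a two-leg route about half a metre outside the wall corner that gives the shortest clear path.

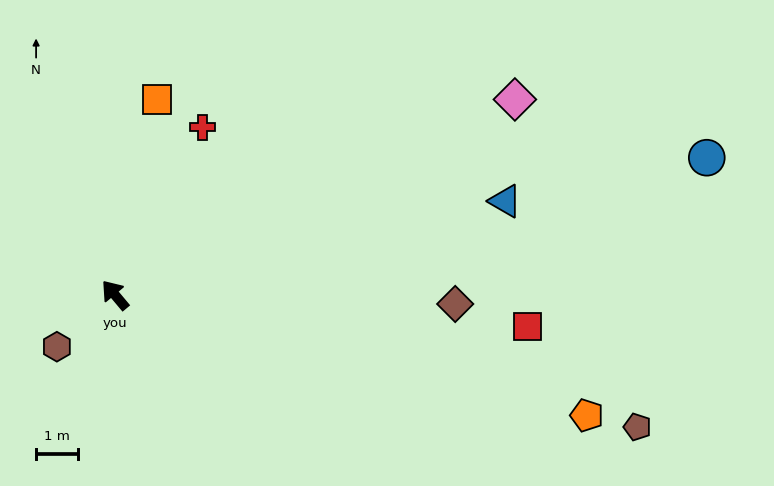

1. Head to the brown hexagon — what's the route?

turn left 92°, forward 1.8 m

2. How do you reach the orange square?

turn right 52°, forward 4.7 m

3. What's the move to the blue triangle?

turn right 116°, forward 9.5 m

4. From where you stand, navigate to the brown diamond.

turn right 132°, forward 8.0 m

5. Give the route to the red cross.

turn right 68°, forward 4.5 m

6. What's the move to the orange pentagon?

turn right 144°, forward 11.5 m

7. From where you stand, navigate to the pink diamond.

turn right 104°, forward 10.5 m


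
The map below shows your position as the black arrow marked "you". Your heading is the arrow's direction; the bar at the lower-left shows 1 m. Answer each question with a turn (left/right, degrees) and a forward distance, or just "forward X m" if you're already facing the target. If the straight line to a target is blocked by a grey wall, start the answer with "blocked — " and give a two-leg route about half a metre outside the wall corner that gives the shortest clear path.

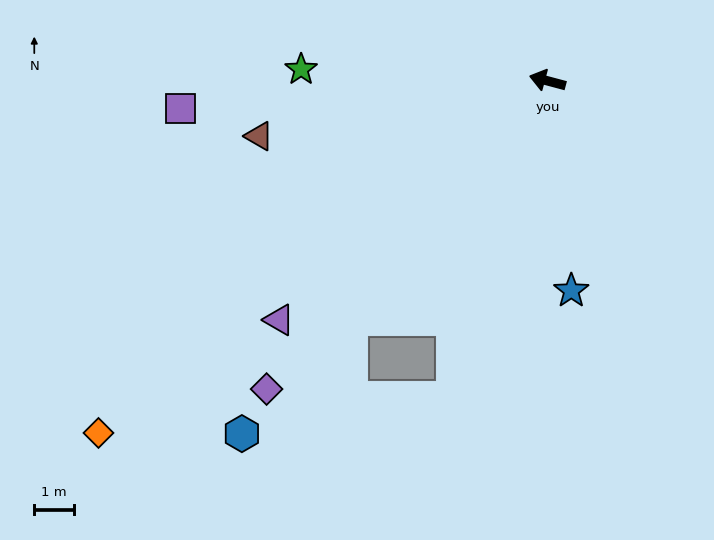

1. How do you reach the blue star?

turn left 111°, forward 5.4 m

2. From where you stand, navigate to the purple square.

turn left 19°, forward 9.3 m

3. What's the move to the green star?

turn left 12°, forward 6.3 m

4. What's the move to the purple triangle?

turn left 57°, forward 9.1 m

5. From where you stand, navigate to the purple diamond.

turn left 63°, forward 10.6 m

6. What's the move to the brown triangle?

turn left 26°, forward 7.4 m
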